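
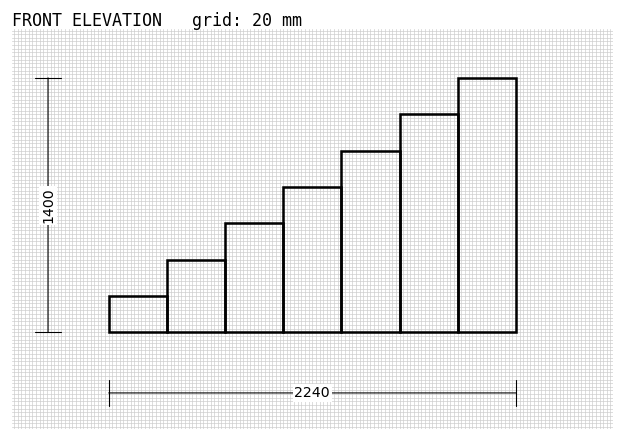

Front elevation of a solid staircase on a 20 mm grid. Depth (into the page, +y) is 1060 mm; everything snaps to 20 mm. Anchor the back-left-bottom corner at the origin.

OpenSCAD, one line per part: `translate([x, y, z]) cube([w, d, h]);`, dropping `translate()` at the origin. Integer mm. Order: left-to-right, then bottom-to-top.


cube([320, 1060, 200]);
translate([320, 0, 0]) cube([320, 1060, 400]);
translate([640, 0, 0]) cube([320, 1060, 600]);
translate([960, 0, 0]) cube([320, 1060, 800]);
translate([1280, 0, 0]) cube([320, 1060, 1000]);
translate([1600, 0, 0]) cube([320, 1060, 1200]);
translate([1920, 0, 0]) cube([320, 1060, 1400]);


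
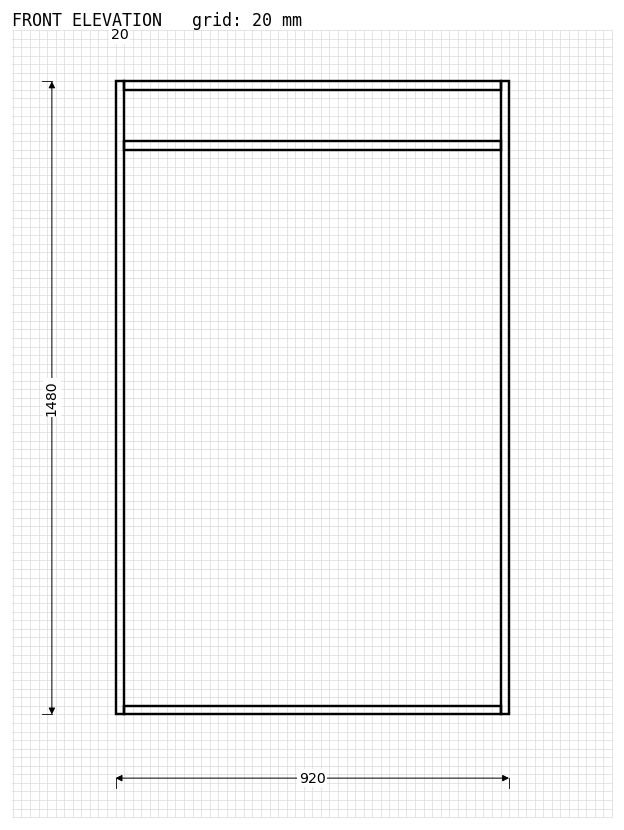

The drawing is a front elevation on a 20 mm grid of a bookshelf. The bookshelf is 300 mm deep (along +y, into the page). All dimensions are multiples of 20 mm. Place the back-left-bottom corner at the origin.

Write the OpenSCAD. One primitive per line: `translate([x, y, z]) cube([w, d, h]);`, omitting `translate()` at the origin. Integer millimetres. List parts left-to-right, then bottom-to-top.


cube([20, 300, 1480]);
translate([20, 0, 0]) cube([880, 300, 20]);
translate([20, 0, 1320]) cube([880, 300, 20]);
translate([20, 0, 1460]) cube([880, 300, 20]);
translate([900, 0, 0]) cube([20, 300, 1480]);


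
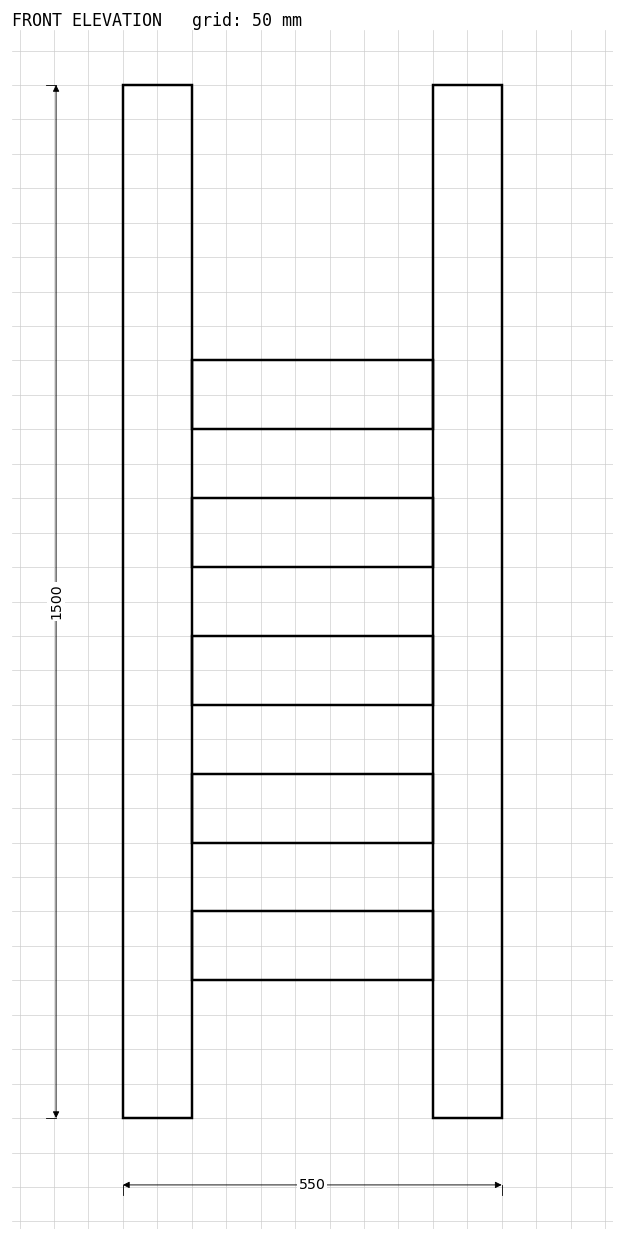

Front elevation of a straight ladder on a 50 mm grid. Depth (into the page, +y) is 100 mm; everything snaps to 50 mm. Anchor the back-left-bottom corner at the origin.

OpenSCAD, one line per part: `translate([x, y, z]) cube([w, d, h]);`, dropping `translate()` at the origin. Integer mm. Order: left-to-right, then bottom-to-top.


cube([100, 100, 1500]);
translate([100, 0, 200]) cube([350, 100, 100]);
translate([100, 0, 400]) cube([350, 100, 100]);
translate([100, 0, 600]) cube([350, 100, 100]);
translate([100, 0, 800]) cube([350, 100, 100]);
translate([100, 0, 1000]) cube([350, 100, 100]);
translate([450, 0, 0]) cube([100, 100, 1500]);


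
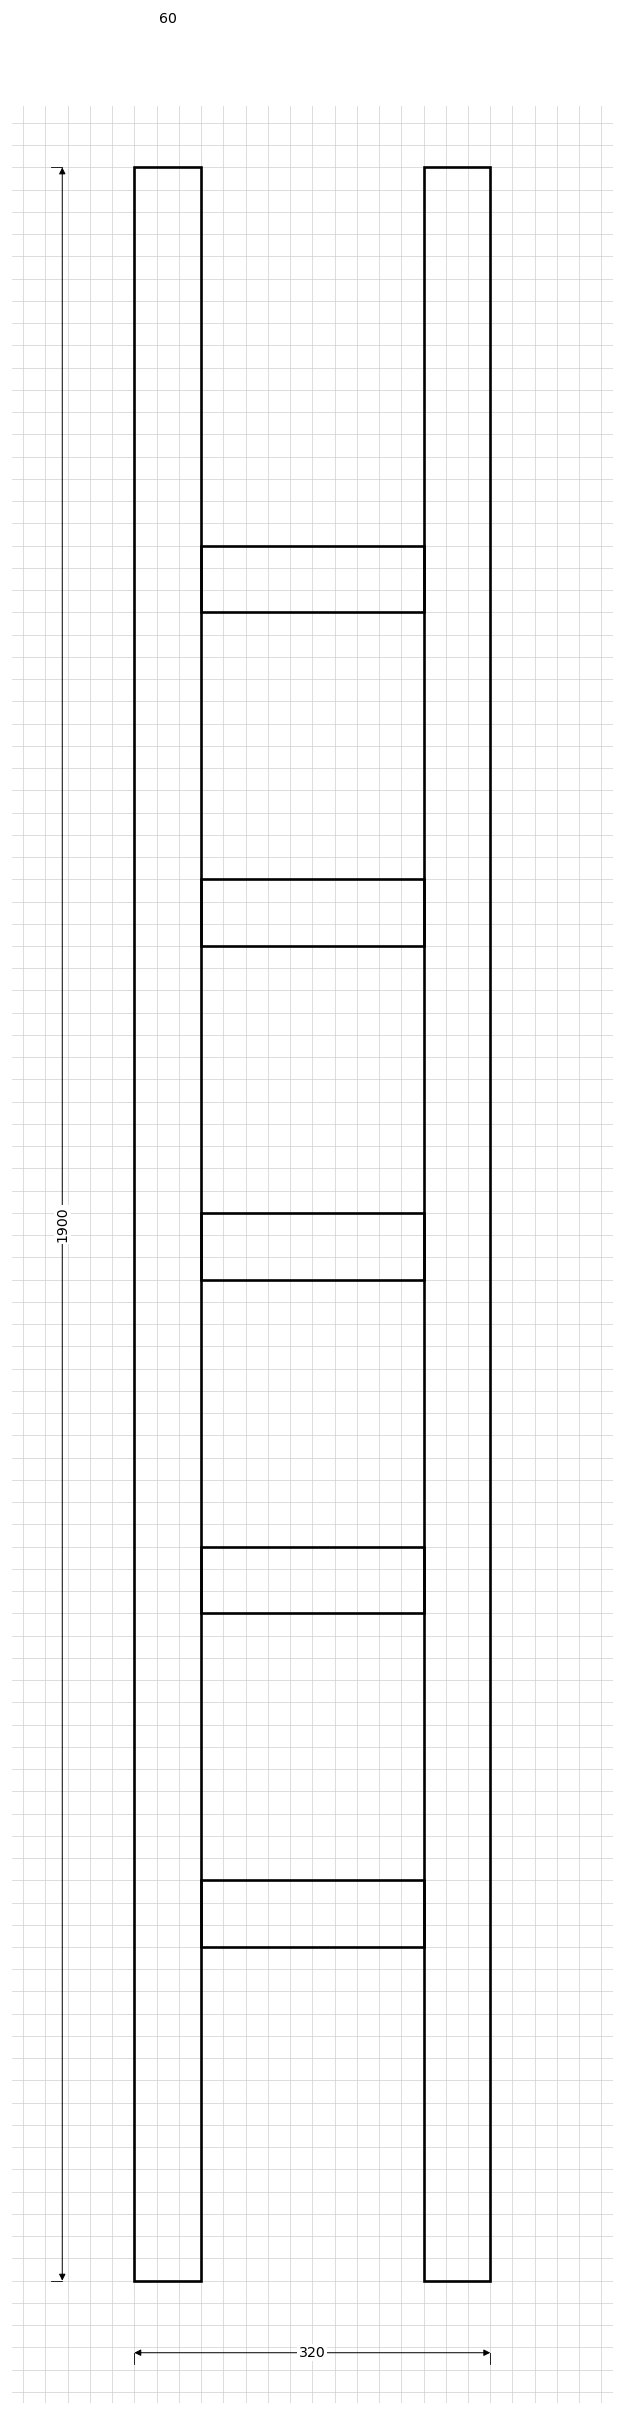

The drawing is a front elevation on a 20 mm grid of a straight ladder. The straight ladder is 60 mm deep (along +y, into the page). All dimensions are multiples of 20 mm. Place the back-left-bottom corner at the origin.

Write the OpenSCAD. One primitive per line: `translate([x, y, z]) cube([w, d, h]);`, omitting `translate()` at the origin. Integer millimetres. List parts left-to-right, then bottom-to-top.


cube([60, 60, 1900]);
translate([60, 0, 300]) cube([200, 60, 60]);
translate([60, 0, 600]) cube([200, 60, 60]);
translate([60, 0, 900]) cube([200, 60, 60]);
translate([60, 0, 1200]) cube([200, 60, 60]);
translate([60, 0, 1500]) cube([200, 60, 60]);
translate([260, 0, 0]) cube([60, 60, 1900]);


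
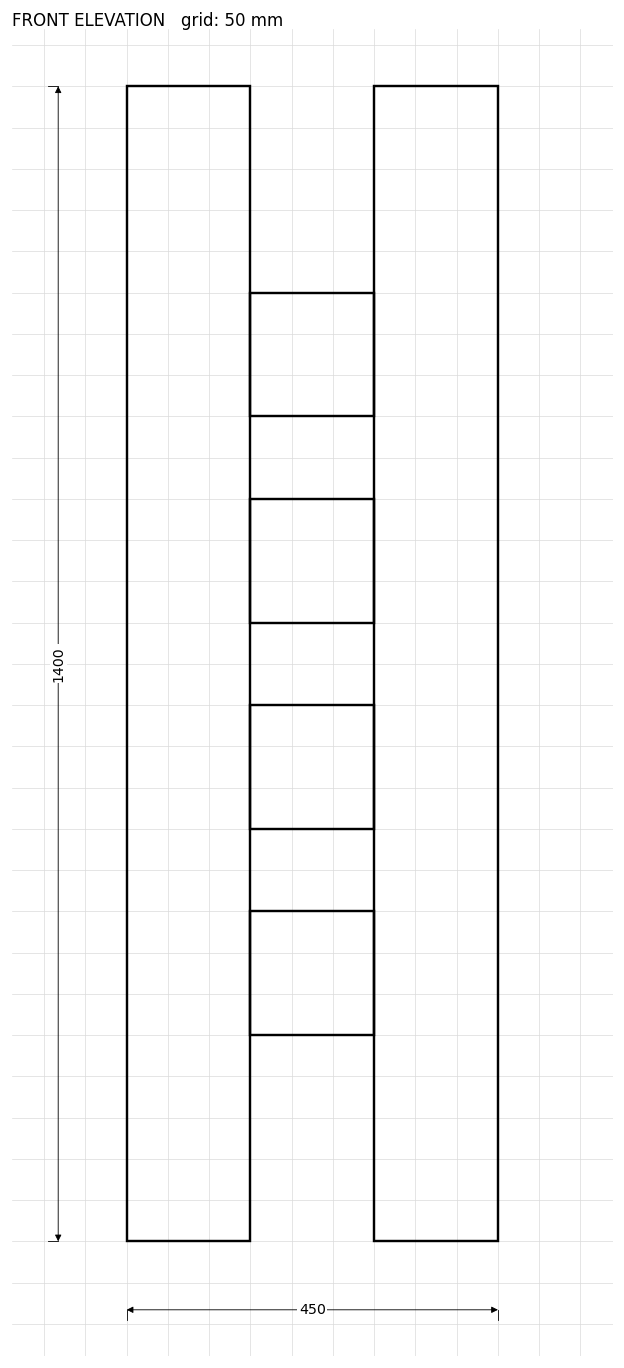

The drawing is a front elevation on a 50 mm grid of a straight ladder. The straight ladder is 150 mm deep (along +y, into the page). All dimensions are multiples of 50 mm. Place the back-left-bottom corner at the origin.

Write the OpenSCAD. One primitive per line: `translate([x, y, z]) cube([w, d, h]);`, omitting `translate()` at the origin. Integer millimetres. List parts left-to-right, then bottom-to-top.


cube([150, 150, 1400]);
translate([150, 0, 250]) cube([150, 150, 150]);
translate([150, 0, 500]) cube([150, 150, 150]);
translate([150, 0, 750]) cube([150, 150, 150]);
translate([150, 0, 1000]) cube([150, 150, 150]);
translate([300, 0, 0]) cube([150, 150, 1400]);


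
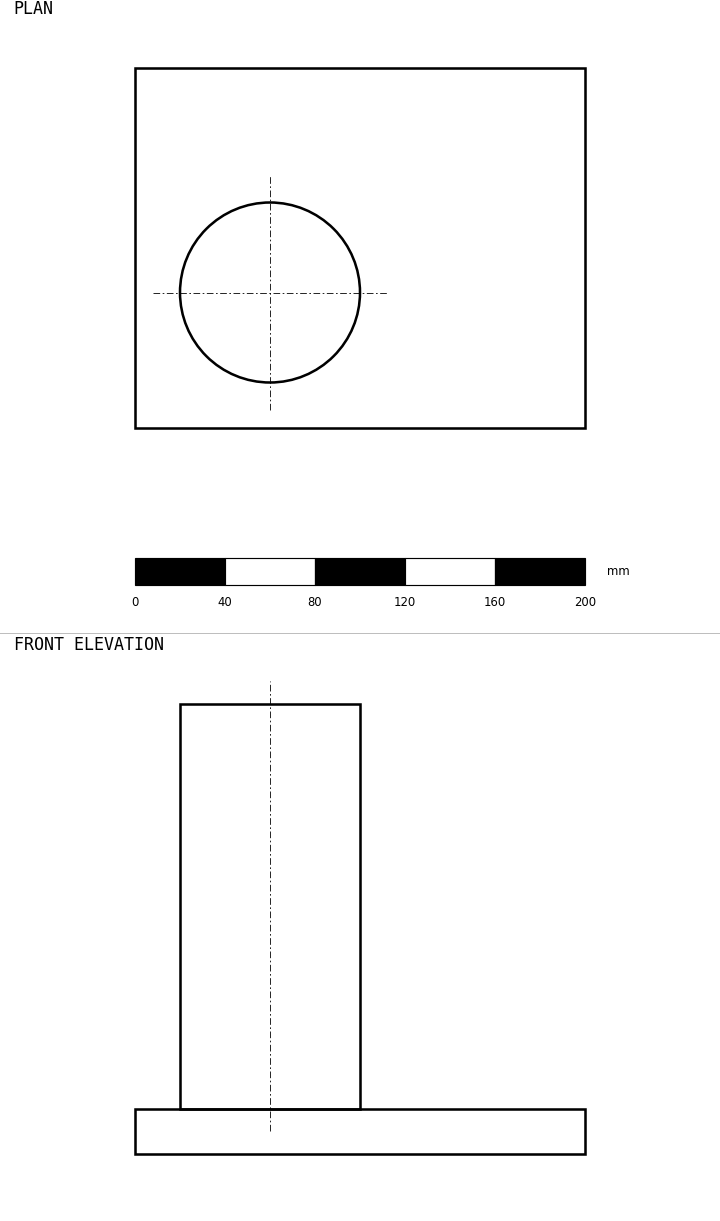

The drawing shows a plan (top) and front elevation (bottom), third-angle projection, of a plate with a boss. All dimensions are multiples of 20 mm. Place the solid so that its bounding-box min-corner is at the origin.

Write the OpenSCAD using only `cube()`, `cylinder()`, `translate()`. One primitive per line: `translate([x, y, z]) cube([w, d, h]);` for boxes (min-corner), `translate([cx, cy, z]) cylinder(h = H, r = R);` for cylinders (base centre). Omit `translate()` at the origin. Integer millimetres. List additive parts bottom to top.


cube([200, 160, 20]);
translate([60, 60, 20]) cylinder(h = 180, r = 40);


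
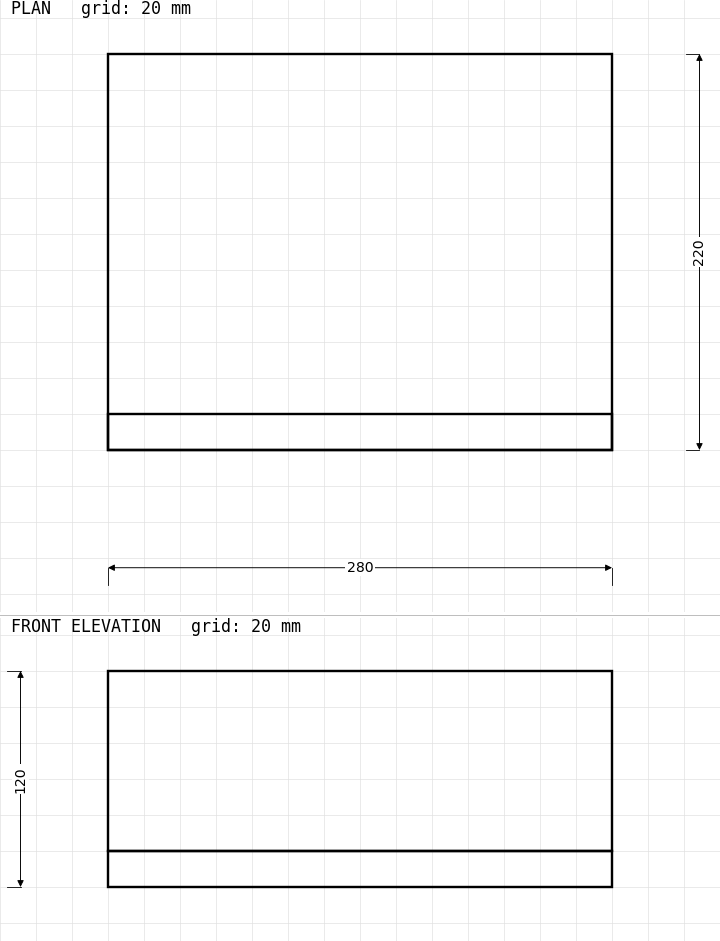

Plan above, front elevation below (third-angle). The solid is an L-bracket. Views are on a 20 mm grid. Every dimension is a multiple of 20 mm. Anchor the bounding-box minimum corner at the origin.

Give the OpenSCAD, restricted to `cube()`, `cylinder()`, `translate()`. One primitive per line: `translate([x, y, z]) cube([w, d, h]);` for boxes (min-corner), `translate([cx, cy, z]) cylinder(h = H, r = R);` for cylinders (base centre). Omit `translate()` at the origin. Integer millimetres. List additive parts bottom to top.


cube([280, 220, 20]);
translate([0, 0, 20]) cube([280, 20, 100]);


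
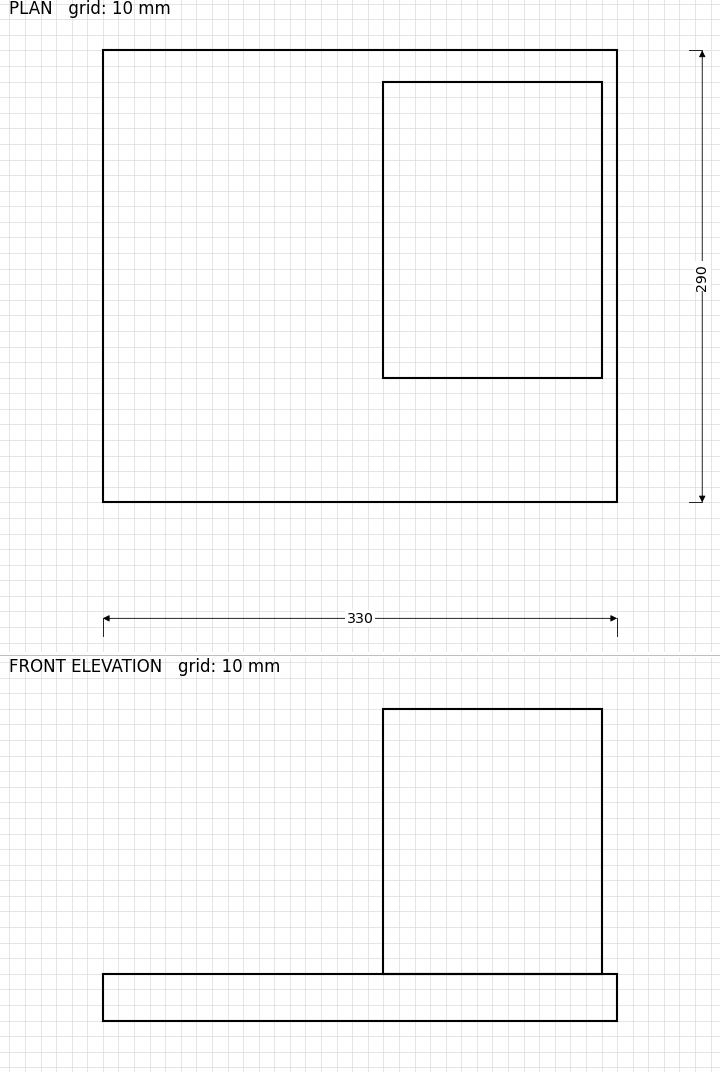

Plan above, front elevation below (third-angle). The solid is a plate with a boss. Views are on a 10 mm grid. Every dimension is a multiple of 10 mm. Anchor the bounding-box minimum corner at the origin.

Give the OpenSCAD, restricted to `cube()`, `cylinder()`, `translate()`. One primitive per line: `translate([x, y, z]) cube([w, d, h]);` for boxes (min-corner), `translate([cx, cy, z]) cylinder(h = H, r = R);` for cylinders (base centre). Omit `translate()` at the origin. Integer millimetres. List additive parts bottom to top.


cube([330, 290, 30]);
translate([180, 80, 30]) cube([140, 190, 170]);


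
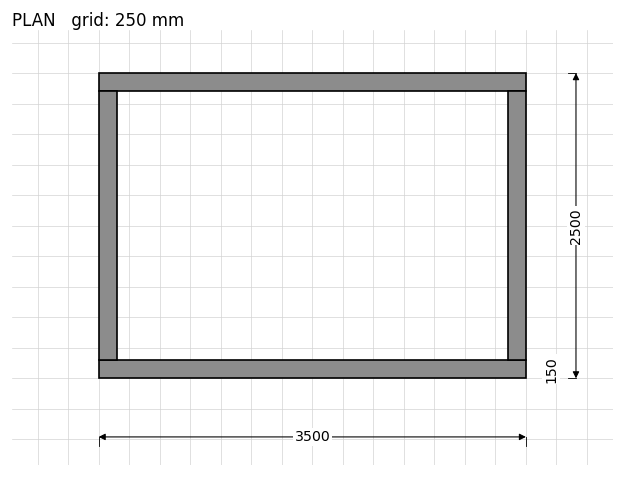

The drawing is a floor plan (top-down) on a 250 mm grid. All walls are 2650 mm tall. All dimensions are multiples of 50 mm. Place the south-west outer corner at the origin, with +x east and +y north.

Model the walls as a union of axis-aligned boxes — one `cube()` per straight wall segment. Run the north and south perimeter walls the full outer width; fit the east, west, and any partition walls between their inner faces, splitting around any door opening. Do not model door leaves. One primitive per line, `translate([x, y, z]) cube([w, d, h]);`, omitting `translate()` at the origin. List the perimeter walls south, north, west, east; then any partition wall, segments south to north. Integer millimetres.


cube([3500, 150, 2650]);
translate([0, 2350, 0]) cube([3500, 150, 2650]);
translate([0, 150, 0]) cube([150, 2200, 2650]);
translate([3350, 150, 0]) cube([150, 2200, 2650]);


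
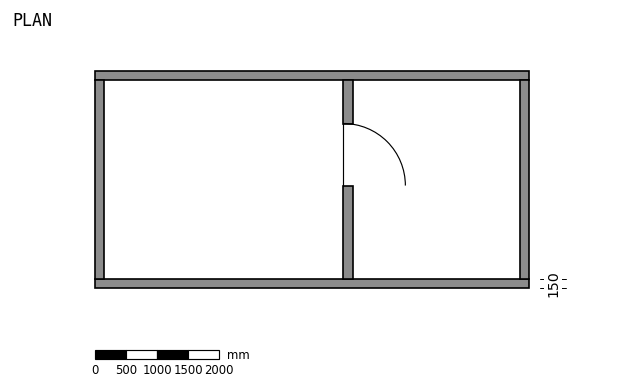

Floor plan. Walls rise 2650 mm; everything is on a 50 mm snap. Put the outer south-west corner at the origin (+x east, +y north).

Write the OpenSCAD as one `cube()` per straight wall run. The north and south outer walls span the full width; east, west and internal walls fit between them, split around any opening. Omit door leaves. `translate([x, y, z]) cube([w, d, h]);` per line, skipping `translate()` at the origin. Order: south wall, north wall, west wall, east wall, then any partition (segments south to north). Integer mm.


cube([7000, 150, 2650]);
translate([0, 3350, 0]) cube([7000, 150, 2650]);
translate([0, 150, 0]) cube([150, 3200, 2650]);
translate([6850, 150, 0]) cube([150, 3200, 2650]);
translate([4000, 150, 0]) cube([150, 1500, 2650]);
translate([4000, 2650, 0]) cube([150, 700, 2650]);


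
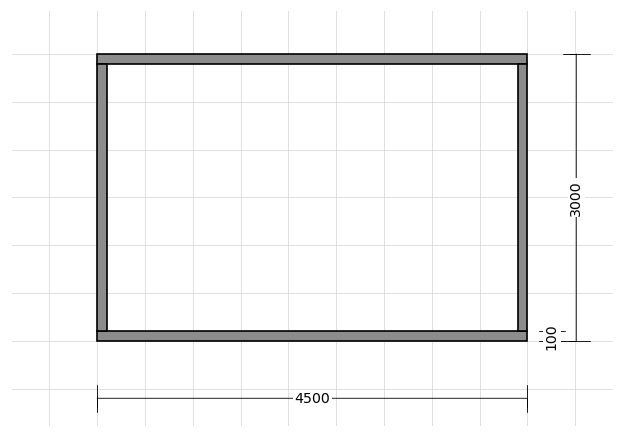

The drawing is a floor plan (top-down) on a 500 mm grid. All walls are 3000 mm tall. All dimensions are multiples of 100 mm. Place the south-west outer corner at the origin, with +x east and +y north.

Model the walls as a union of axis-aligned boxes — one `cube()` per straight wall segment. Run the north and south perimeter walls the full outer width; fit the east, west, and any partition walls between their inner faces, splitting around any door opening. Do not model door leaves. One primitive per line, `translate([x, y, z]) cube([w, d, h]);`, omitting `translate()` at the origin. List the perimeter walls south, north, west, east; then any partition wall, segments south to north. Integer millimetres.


cube([4500, 100, 3000]);
translate([0, 2900, 0]) cube([4500, 100, 3000]);
translate([0, 100, 0]) cube([100, 2800, 3000]);
translate([4400, 100, 0]) cube([100, 2800, 3000]);


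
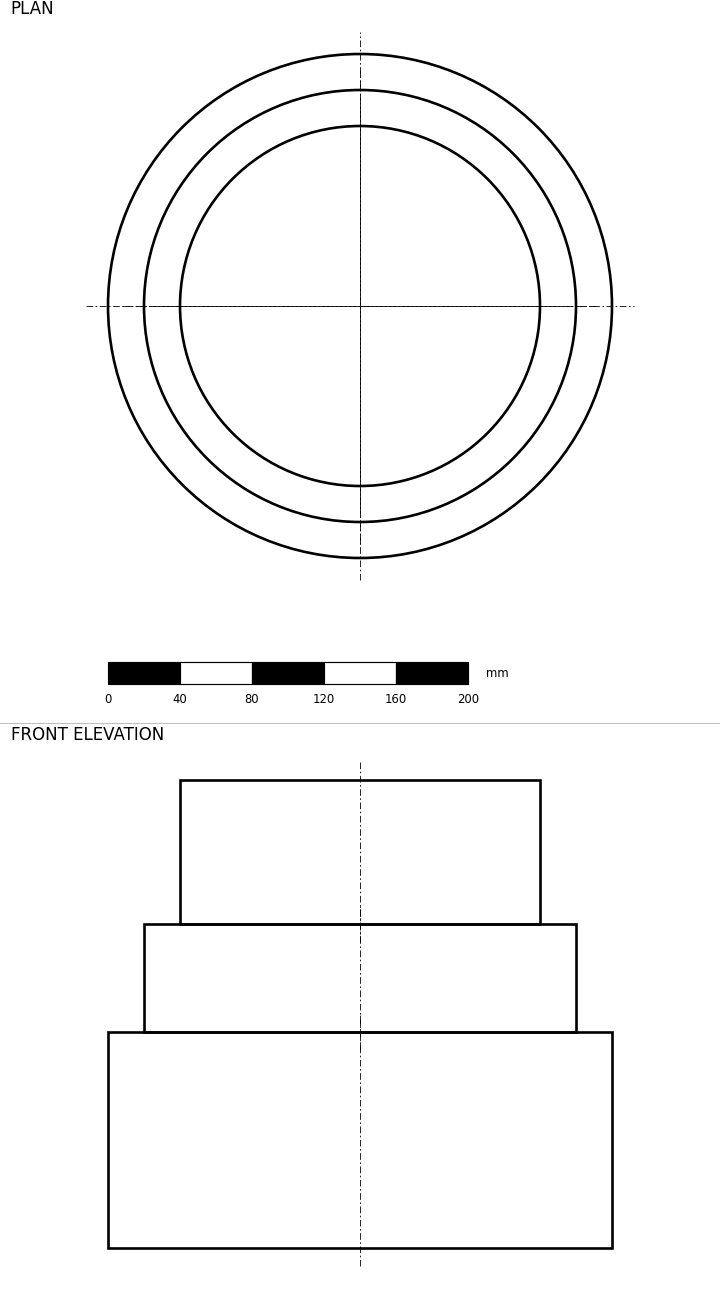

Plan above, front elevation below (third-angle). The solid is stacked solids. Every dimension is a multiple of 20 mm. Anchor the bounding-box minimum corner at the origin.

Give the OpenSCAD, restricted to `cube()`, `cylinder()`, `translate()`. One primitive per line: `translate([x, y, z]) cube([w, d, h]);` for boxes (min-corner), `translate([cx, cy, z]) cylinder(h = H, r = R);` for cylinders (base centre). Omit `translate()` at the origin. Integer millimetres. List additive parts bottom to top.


translate([140, 140, 0]) cylinder(h = 120, r = 140);
translate([140, 140, 120]) cylinder(h = 60, r = 120);
translate([140, 140, 180]) cylinder(h = 80, r = 100);


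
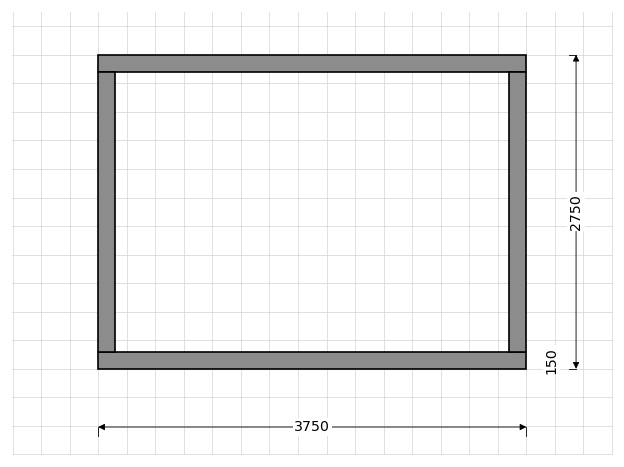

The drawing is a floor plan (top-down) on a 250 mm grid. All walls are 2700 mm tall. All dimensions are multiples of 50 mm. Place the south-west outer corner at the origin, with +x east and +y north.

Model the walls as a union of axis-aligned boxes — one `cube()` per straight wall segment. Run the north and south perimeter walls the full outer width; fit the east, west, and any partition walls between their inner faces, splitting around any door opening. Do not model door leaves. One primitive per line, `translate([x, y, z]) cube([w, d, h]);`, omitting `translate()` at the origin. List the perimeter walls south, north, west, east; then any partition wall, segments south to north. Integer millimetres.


cube([3750, 150, 2700]);
translate([0, 2600, 0]) cube([3750, 150, 2700]);
translate([0, 150, 0]) cube([150, 2450, 2700]);
translate([3600, 150, 0]) cube([150, 2450, 2700]);


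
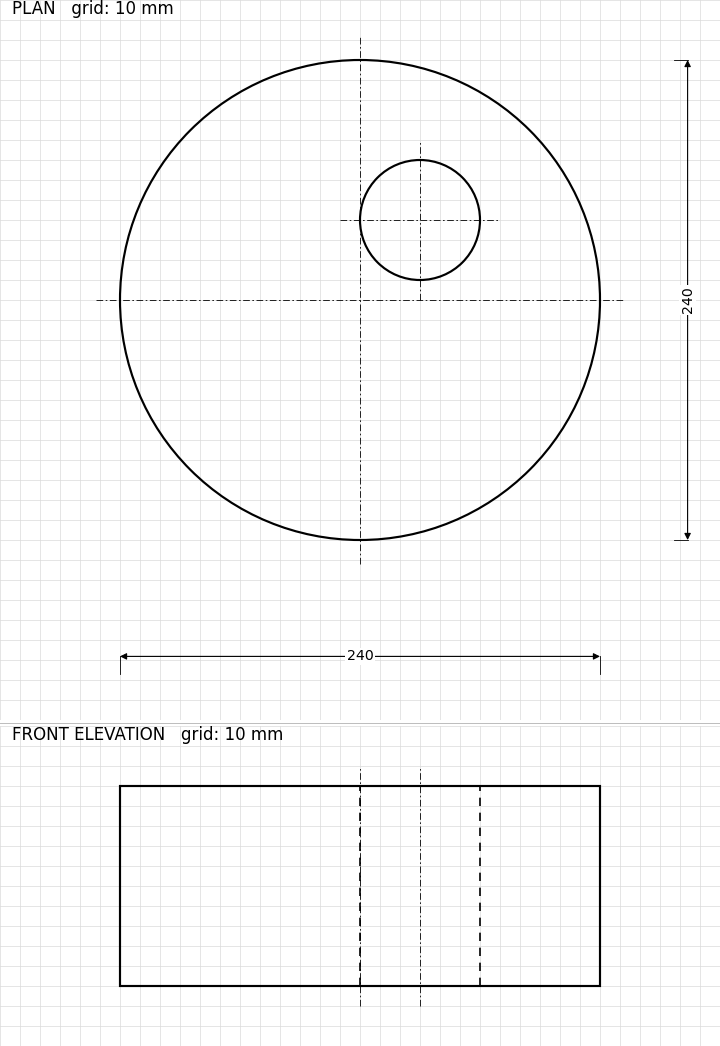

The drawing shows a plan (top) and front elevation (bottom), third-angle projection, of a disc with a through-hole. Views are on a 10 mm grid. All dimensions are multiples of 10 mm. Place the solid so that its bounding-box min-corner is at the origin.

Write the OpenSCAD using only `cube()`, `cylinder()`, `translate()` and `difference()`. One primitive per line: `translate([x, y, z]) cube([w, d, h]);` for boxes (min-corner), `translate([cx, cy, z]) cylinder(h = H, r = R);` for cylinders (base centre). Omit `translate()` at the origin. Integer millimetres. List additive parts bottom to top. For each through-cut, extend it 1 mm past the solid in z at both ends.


difference() {
  translate([120, 120, 0]) cylinder(h = 100, r = 120);
  translate([150, 160, -1]) cylinder(h = 102, r = 30);
}


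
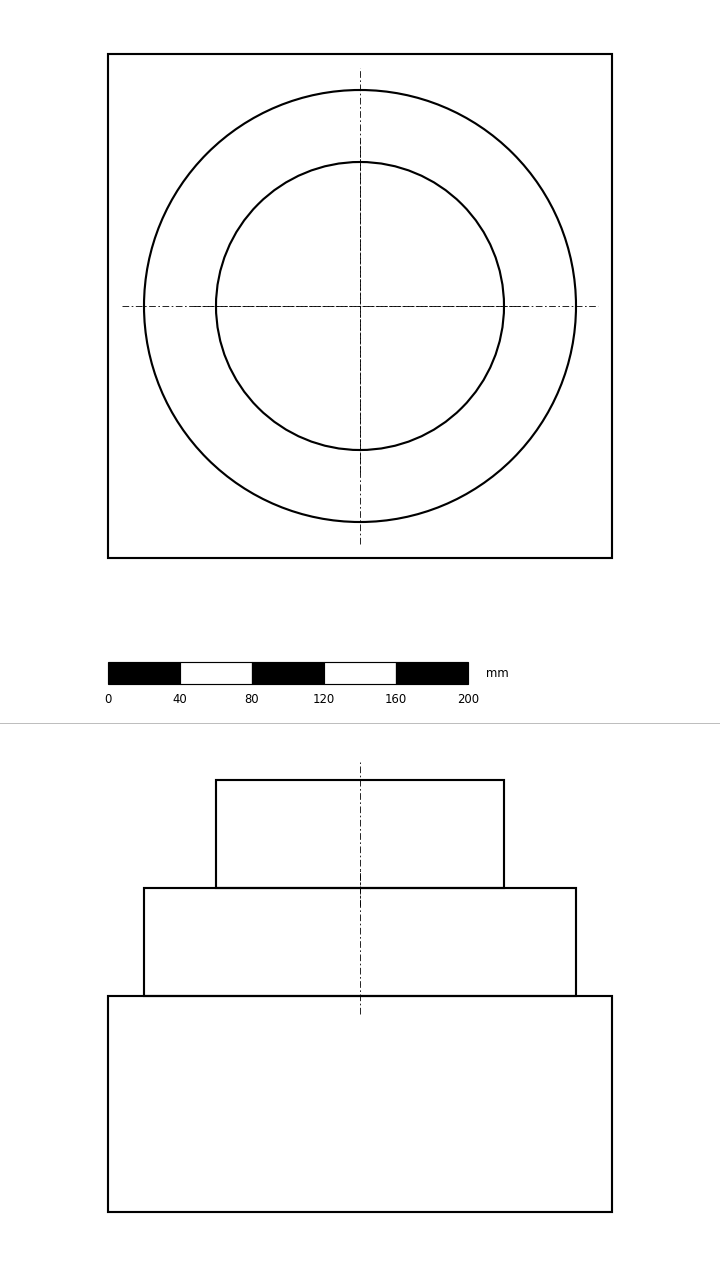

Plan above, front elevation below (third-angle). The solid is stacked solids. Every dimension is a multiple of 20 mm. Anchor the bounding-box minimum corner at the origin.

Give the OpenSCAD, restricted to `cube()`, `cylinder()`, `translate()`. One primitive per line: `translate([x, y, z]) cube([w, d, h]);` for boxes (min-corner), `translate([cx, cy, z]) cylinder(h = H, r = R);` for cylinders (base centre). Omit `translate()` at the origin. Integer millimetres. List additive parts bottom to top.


cube([280, 280, 120]);
translate([140, 140, 120]) cylinder(h = 60, r = 120);
translate([140, 140, 180]) cylinder(h = 60, r = 80);


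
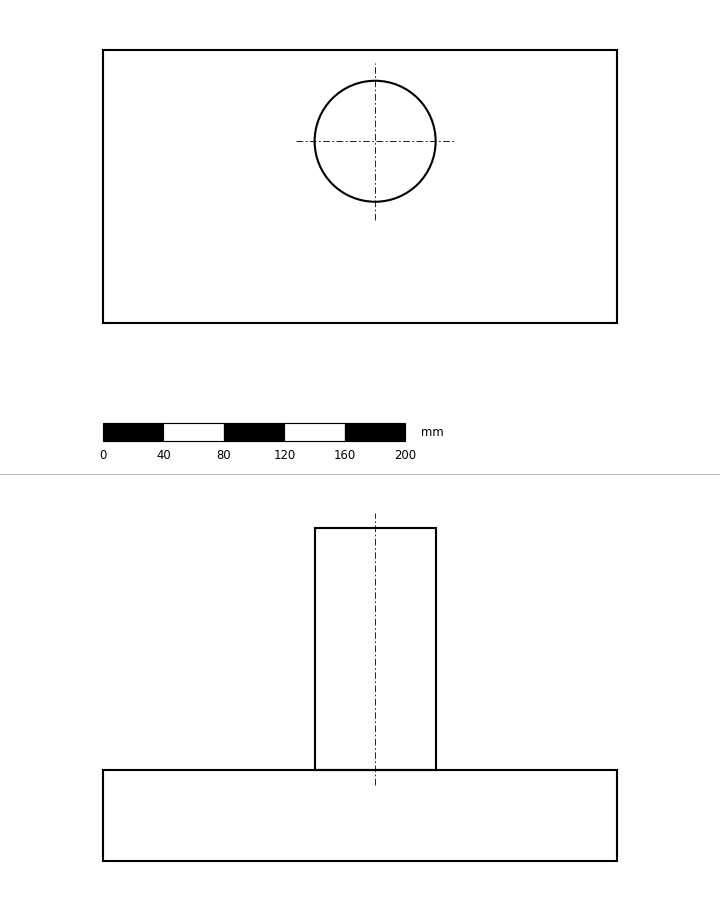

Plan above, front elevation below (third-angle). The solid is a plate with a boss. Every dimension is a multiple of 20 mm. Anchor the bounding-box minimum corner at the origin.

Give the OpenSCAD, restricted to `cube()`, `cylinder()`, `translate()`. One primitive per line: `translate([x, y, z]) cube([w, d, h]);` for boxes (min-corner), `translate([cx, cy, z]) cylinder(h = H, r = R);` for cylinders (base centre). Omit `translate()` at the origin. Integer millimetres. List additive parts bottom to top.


cube([340, 180, 60]);
translate([180, 120, 60]) cylinder(h = 160, r = 40);


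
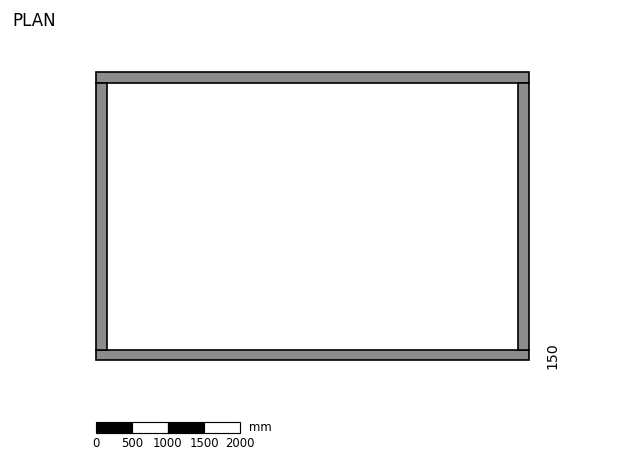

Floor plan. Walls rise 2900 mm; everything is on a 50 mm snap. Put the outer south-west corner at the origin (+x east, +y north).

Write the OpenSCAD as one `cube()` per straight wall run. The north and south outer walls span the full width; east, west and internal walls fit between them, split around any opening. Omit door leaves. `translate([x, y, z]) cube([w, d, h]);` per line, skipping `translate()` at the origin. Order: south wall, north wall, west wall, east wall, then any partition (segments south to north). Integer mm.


cube([6000, 150, 2900]);
translate([0, 3850, 0]) cube([6000, 150, 2900]);
translate([0, 150, 0]) cube([150, 3700, 2900]);
translate([5850, 150, 0]) cube([150, 3700, 2900]);


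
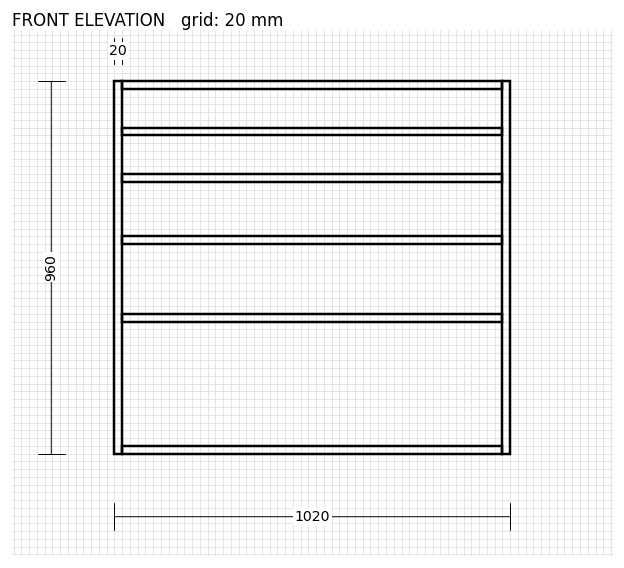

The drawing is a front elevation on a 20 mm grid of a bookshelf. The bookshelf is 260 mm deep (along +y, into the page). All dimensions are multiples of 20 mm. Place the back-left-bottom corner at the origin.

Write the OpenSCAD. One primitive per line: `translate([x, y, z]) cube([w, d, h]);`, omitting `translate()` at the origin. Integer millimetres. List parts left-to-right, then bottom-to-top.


cube([20, 260, 960]);
translate([20, 0, 0]) cube([980, 260, 20]);
translate([20, 0, 340]) cube([980, 260, 20]);
translate([20, 0, 540]) cube([980, 260, 20]);
translate([20, 0, 700]) cube([980, 260, 20]);
translate([20, 0, 820]) cube([980, 260, 20]);
translate([20, 0, 940]) cube([980, 260, 20]);
translate([1000, 0, 0]) cube([20, 260, 960]);


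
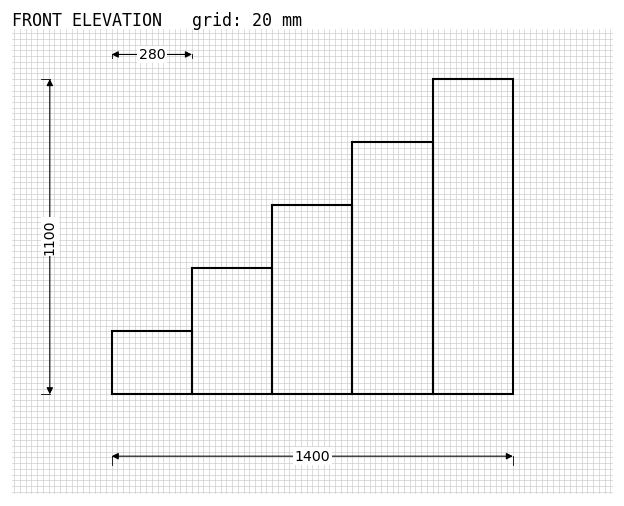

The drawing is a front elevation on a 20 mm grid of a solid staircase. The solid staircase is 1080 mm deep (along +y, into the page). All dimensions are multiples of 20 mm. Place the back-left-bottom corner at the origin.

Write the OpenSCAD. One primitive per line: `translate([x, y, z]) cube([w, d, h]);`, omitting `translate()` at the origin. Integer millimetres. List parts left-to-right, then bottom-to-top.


cube([280, 1080, 220]);
translate([280, 0, 0]) cube([280, 1080, 440]);
translate([560, 0, 0]) cube([280, 1080, 660]);
translate([840, 0, 0]) cube([280, 1080, 880]);
translate([1120, 0, 0]) cube([280, 1080, 1100]);


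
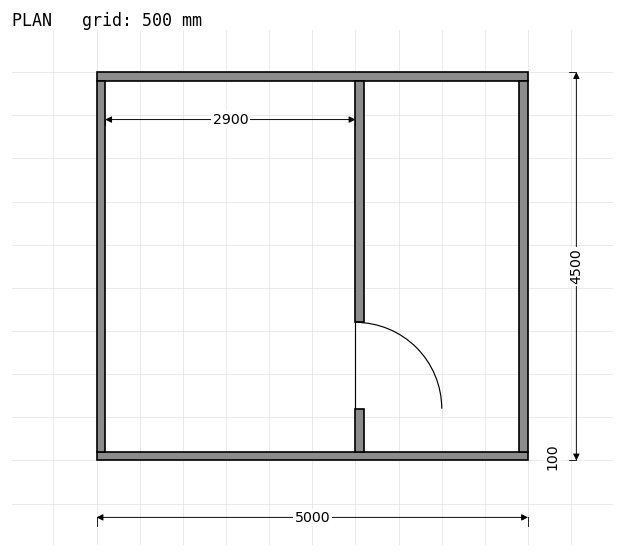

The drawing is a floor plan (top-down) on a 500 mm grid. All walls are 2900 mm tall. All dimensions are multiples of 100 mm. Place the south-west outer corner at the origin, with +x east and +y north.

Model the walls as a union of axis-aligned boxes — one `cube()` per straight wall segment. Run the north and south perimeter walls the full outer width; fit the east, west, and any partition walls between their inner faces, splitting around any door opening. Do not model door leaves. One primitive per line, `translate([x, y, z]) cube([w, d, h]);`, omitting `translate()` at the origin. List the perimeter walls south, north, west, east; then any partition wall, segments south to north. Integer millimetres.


cube([5000, 100, 2900]);
translate([0, 4400, 0]) cube([5000, 100, 2900]);
translate([0, 100, 0]) cube([100, 4300, 2900]);
translate([4900, 100, 0]) cube([100, 4300, 2900]);
translate([3000, 100, 0]) cube([100, 500, 2900]);
translate([3000, 1600, 0]) cube([100, 2800, 2900]);


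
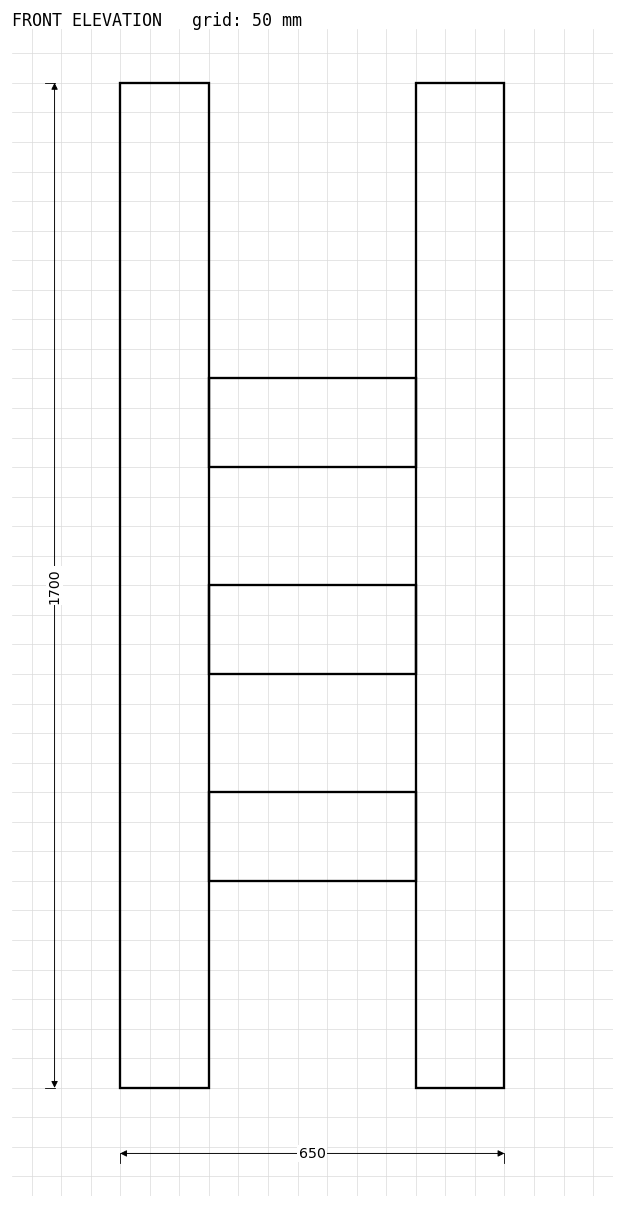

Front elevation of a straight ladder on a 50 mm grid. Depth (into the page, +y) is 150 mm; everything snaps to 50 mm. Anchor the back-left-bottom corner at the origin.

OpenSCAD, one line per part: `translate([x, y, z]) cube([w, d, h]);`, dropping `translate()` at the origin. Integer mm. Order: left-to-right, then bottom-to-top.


cube([150, 150, 1700]);
translate([150, 0, 350]) cube([350, 150, 150]);
translate([150, 0, 700]) cube([350, 150, 150]);
translate([150, 0, 1050]) cube([350, 150, 150]);
translate([500, 0, 0]) cube([150, 150, 1700]);


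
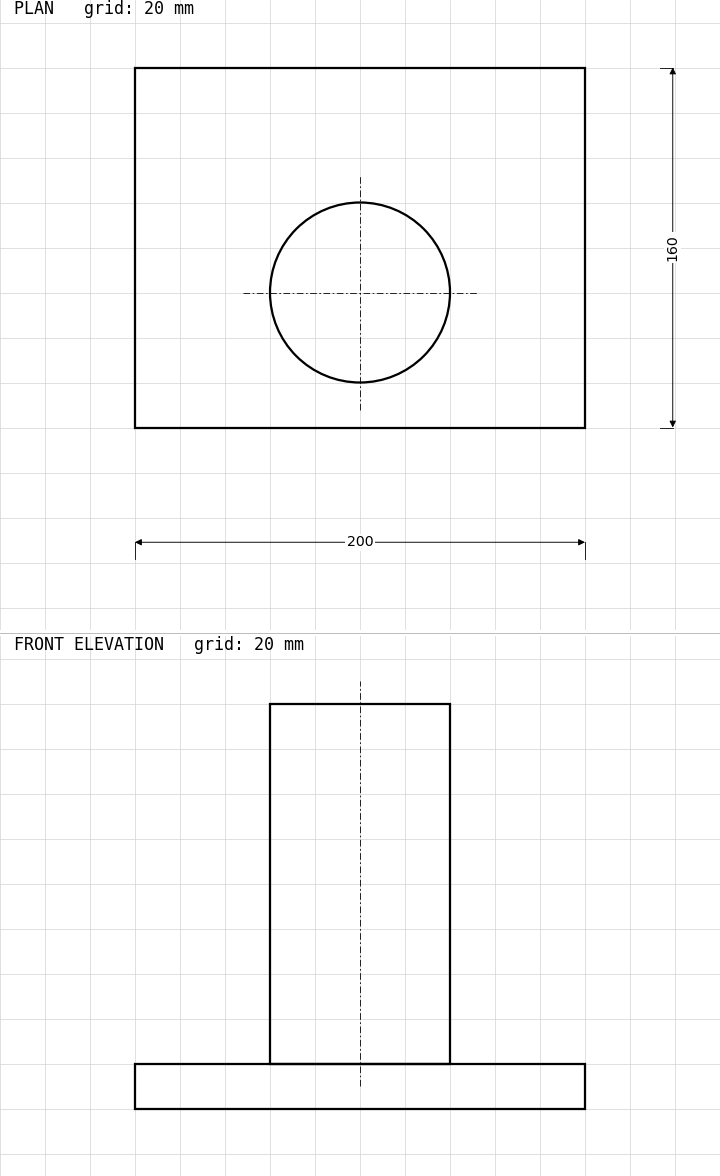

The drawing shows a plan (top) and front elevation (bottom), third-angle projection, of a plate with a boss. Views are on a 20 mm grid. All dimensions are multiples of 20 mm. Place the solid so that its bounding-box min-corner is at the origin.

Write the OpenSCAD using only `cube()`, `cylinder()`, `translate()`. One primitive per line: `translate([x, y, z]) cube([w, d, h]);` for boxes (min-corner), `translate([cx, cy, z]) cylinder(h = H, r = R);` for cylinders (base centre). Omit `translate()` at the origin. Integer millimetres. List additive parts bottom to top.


cube([200, 160, 20]);
translate([100, 60, 20]) cylinder(h = 160, r = 40);


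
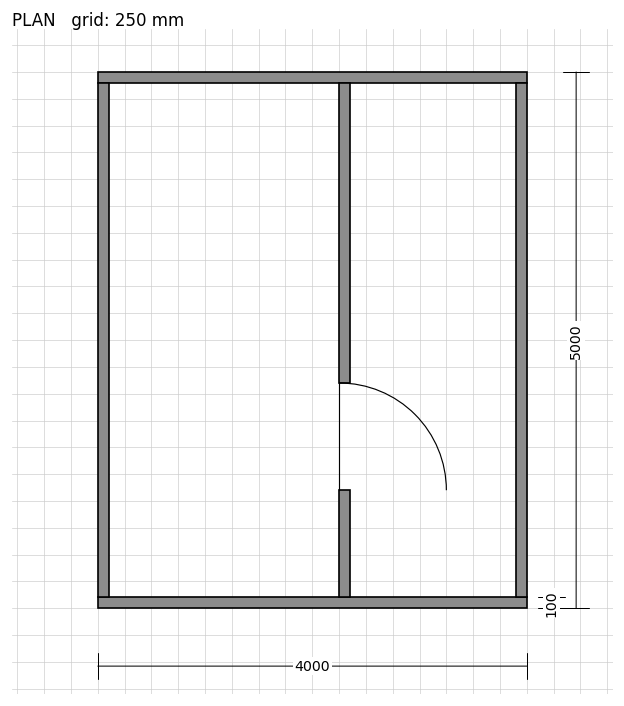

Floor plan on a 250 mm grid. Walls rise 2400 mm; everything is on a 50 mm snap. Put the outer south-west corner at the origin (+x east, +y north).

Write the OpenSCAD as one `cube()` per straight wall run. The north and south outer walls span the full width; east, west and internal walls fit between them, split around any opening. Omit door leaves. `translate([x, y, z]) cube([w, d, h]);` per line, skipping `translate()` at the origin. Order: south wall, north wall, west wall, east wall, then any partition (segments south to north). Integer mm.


cube([4000, 100, 2400]);
translate([0, 4900, 0]) cube([4000, 100, 2400]);
translate([0, 100, 0]) cube([100, 4800, 2400]);
translate([3900, 100, 0]) cube([100, 4800, 2400]);
translate([2250, 100, 0]) cube([100, 1000, 2400]);
translate([2250, 2100, 0]) cube([100, 2800, 2400]);


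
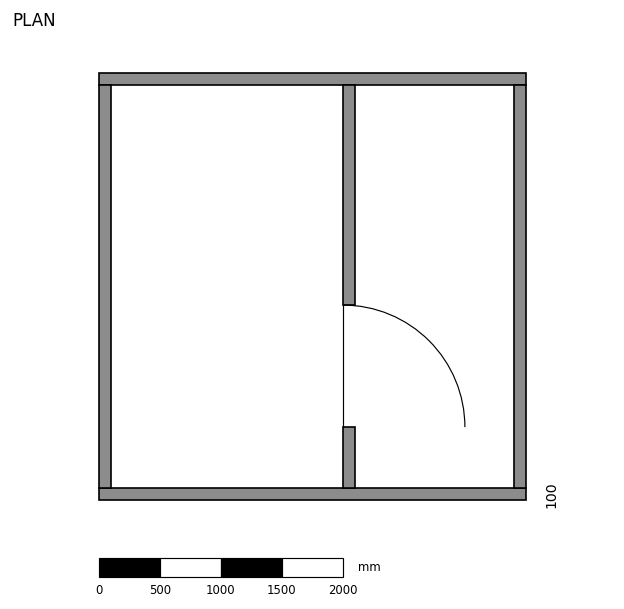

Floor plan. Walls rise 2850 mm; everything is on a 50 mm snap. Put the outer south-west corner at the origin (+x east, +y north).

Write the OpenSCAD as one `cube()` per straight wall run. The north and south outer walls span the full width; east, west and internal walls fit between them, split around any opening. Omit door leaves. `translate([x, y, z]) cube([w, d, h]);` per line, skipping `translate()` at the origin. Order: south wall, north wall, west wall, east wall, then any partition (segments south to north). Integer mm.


cube([3500, 100, 2850]);
translate([0, 3400, 0]) cube([3500, 100, 2850]);
translate([0, 100, 0]) cube([100, 3300, 2850]);
translate([3400, 100, 0]) cube([100, 3300, 2850]);
translate([2000, 100, 0]) cube([100, 500, 2850]);
translate([2000, 1600, 0]) cube([100, 1800, 2850]);


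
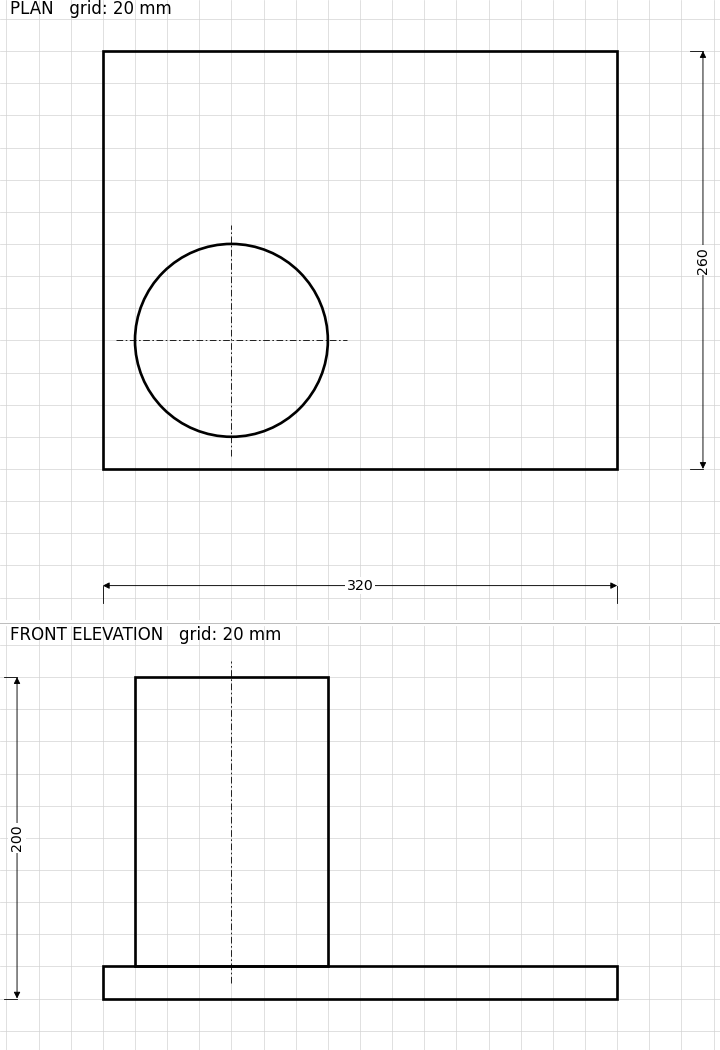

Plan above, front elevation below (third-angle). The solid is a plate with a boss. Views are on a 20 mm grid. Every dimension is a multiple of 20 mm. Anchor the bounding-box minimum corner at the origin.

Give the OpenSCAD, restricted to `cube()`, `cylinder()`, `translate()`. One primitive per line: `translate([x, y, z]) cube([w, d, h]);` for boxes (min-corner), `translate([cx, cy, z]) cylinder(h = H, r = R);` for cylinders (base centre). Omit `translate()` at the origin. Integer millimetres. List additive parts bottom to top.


cube([320, 260, 20]);
translate([80, 80, 20]) cylinder(h = 180, r = 60);


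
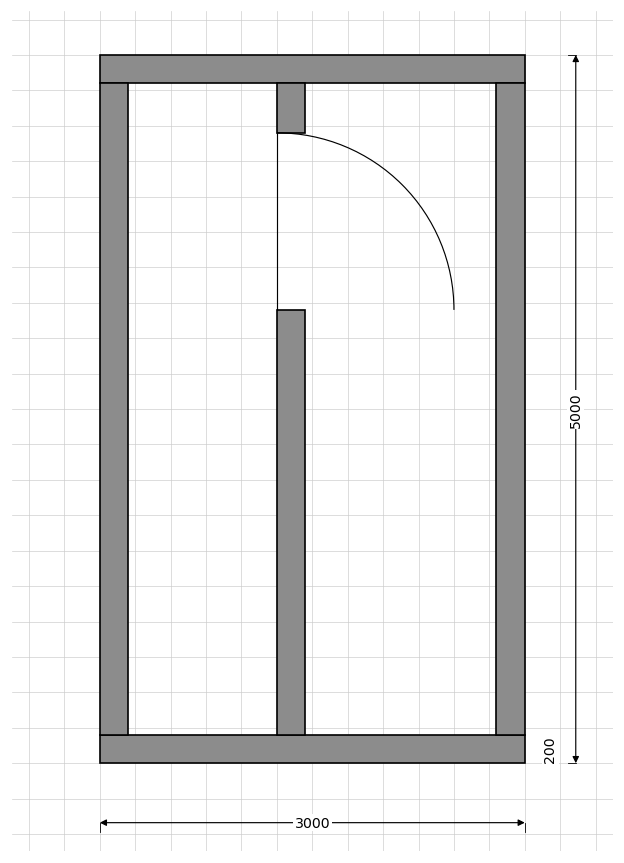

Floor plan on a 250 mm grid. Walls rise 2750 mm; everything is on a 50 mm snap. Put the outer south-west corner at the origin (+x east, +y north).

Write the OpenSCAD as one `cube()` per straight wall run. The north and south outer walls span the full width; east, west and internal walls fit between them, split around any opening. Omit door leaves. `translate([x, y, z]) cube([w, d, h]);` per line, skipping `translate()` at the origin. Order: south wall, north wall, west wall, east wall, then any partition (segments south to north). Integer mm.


cube([3000, 200, 2750]);
translate([0, 4800, 0]) cube([3000, 200, 2750]);
translate([0, 200, 0]) cube([200, 4600, 2750]);
translate([2800, 200, 0]) cube([200, 4600, 2750]);
translate([1250, 200, 0]) cube([200, 3000, 2750]);
translate([1250, 4450, 0]) cube([200, 350, 2750]);


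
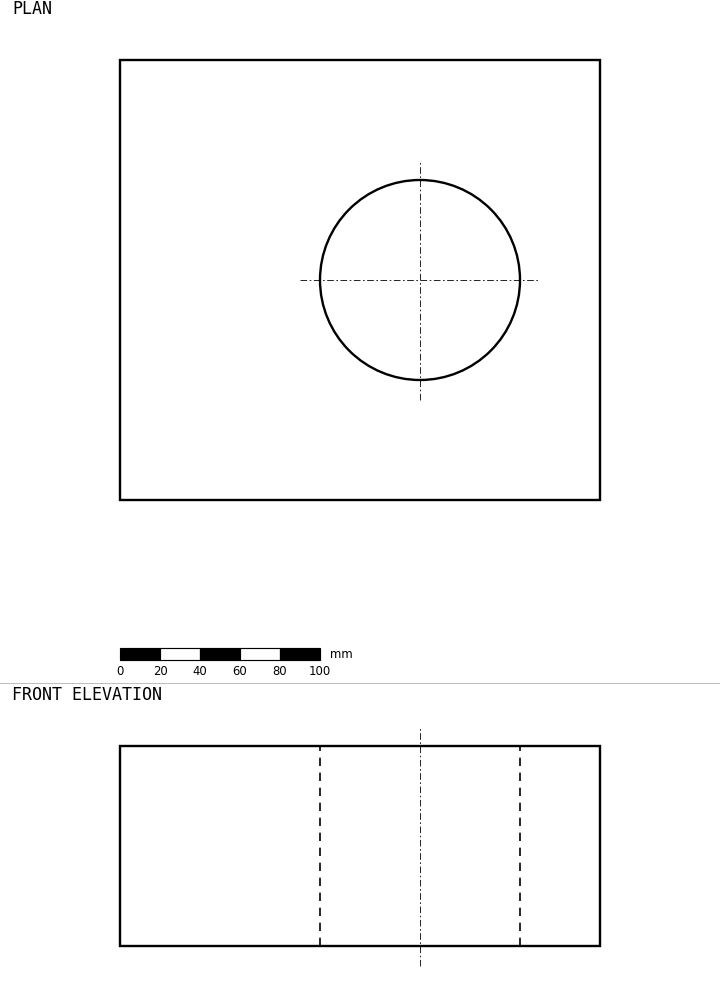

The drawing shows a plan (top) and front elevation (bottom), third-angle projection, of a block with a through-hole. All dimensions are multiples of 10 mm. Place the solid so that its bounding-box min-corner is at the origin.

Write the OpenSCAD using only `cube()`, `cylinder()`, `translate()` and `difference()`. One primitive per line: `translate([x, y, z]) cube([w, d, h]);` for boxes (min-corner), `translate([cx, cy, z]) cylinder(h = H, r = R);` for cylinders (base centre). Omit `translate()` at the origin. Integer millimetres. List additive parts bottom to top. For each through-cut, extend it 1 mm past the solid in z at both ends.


difference() {
  cube([240, 220, 100]);
  translate([150, 110, -1]) cylinder(h = 102, r = 50);
}


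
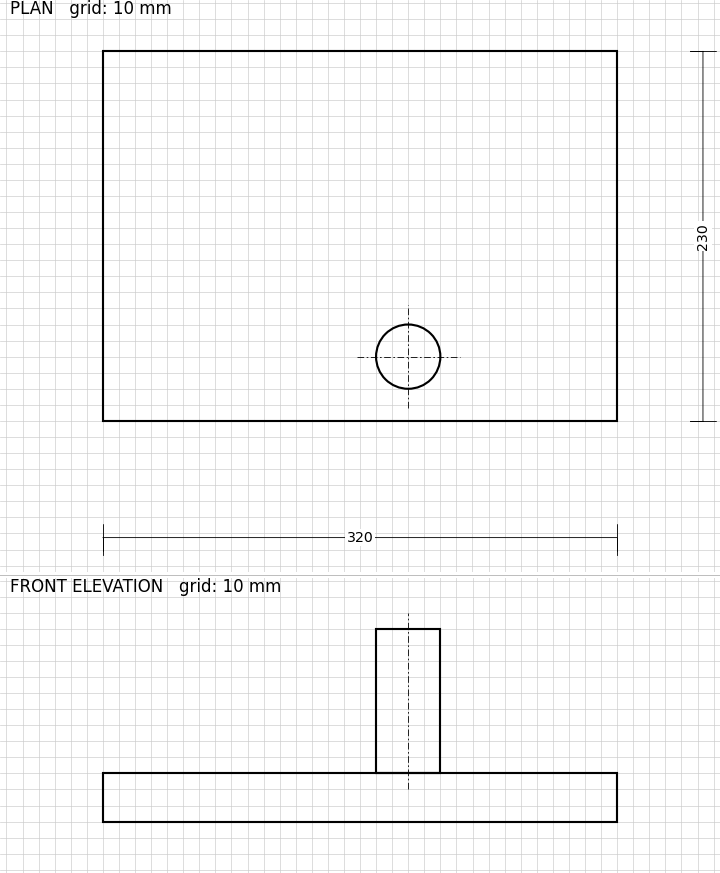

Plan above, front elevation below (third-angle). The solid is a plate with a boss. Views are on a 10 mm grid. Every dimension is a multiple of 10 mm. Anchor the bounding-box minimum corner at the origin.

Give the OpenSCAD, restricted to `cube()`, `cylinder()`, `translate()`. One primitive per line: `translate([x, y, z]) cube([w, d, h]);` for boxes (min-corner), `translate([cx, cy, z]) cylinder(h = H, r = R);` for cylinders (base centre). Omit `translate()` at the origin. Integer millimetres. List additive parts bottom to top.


cube([320, 230, 30]);
translate([190, 40, 30]) cylinder(h = 90, r = 20);


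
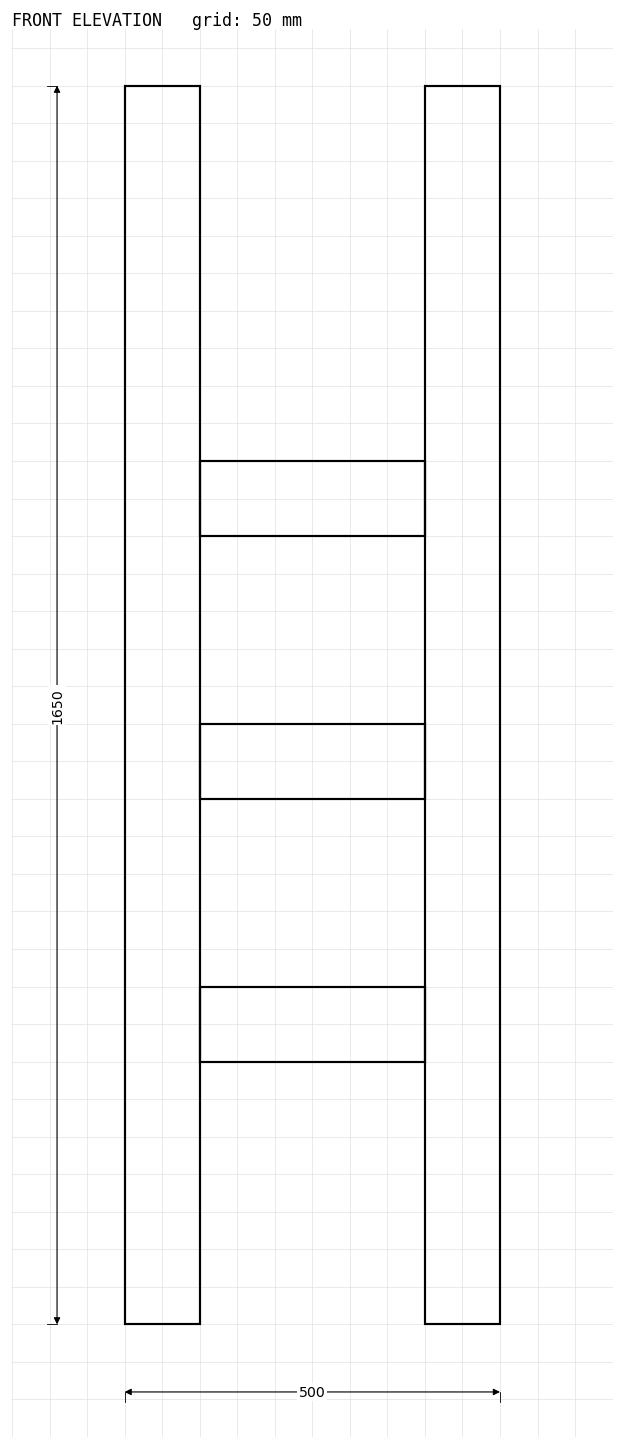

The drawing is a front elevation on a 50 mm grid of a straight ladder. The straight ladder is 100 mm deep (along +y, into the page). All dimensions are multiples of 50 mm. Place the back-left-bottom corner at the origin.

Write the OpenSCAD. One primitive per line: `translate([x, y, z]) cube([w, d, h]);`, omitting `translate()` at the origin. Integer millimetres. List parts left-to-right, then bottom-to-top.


cube([100, 100, 1650]);
translate([100, 0, 350]) cube([300, 100, 100]);
translate([100, 0, 700]) cube([300, 100, 100]);
translate([100, 0, 1050]) cube([300, 100, 100]);
translate([400, 0, 0]) cube([100, 100, 1650]);


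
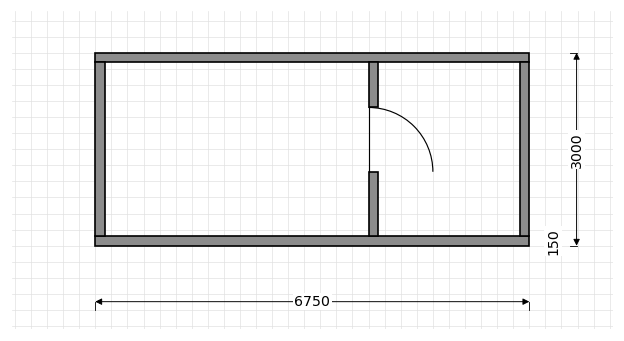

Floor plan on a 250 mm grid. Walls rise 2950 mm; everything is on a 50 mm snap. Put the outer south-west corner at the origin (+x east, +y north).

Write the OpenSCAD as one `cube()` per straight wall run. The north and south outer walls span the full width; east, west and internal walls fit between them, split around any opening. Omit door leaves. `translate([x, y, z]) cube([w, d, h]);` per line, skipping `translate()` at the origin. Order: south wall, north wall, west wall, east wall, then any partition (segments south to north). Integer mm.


cube([6750, 150, 2950]);
translate([0, 2850, 0]) cube([6750, 150, 2950]);
translate([0, 150, 0]) cube([150, 2700, 2950]);
translate([6600, 150, 0]) cube([150, 2700, 2950]);
translate([4250, 150, 0]) cube([150, 1000, 2950]);
translate([4250, 2150, 0]) cube([150, 700, 2950]);


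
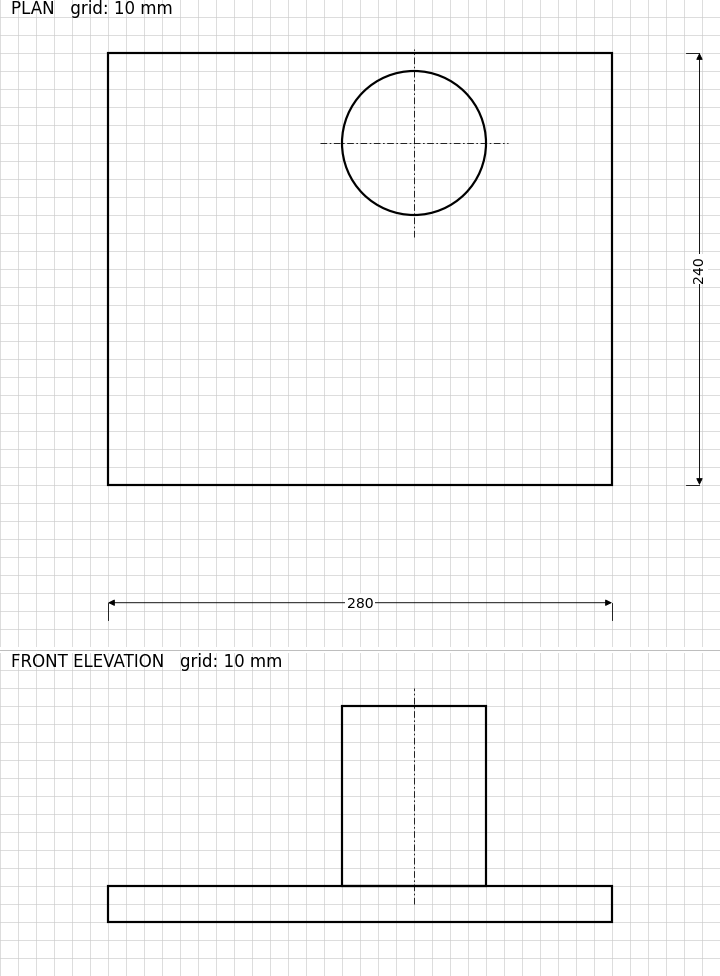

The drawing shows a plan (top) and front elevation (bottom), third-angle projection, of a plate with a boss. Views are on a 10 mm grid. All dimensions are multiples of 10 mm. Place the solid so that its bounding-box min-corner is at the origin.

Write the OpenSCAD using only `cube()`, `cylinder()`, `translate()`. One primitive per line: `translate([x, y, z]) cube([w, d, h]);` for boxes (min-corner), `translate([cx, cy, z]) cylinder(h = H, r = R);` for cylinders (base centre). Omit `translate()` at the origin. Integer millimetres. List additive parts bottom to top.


cube([280, 240, 20]);
translate([170, 190, 20]) cylinder(h = 100, r = 40);


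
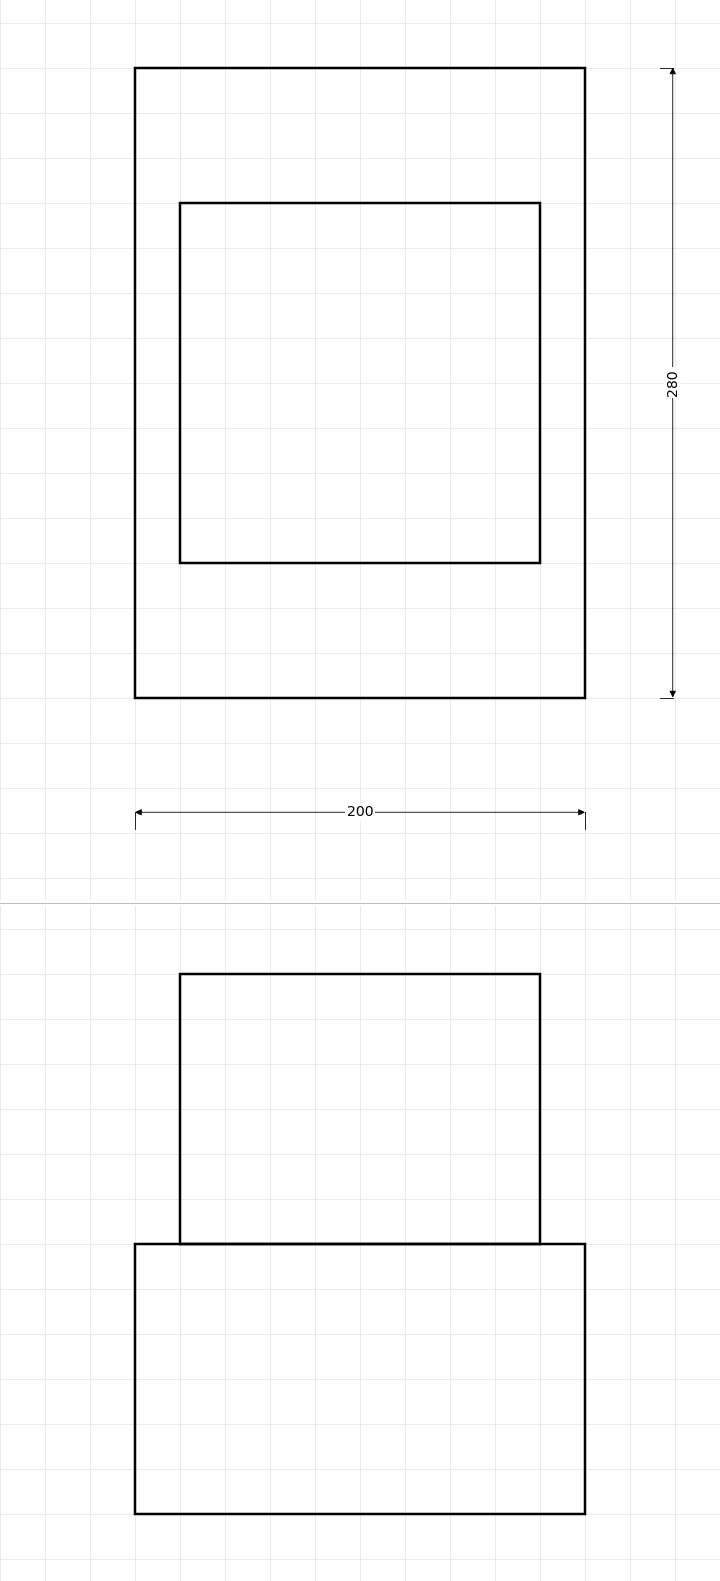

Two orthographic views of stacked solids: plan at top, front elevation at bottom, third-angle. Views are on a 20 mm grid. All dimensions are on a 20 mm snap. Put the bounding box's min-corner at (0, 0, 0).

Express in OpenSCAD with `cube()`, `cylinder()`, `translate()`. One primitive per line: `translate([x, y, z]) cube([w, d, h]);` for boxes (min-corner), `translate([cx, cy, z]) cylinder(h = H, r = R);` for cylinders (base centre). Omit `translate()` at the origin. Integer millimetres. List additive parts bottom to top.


cube([200, 280, 120]);
translate([20, 60, 120]) cube([160, 160, 120]);


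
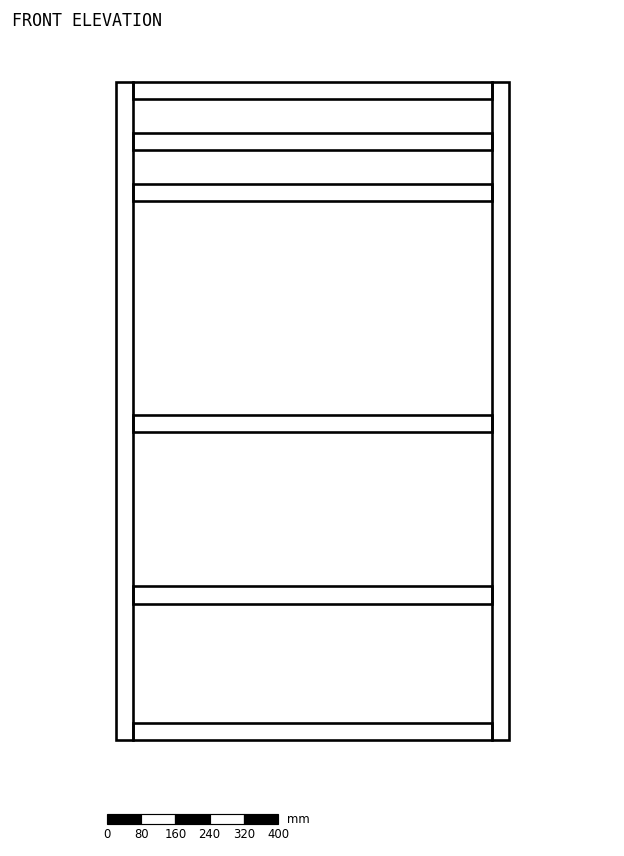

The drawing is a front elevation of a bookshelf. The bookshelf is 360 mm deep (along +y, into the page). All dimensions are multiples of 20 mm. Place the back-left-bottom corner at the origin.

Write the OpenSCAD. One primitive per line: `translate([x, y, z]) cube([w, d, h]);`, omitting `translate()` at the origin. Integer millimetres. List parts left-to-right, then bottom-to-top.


cube([40, 360, 1540]);
translate([40, 0, 0]) cube([840, 360, 40]);
translate([40, 0, 320]) cube([840, 360, 40]);
translate([40, 0, 720]) cube([840, 360, 40]);
translate([40, 0, 1260]) cube([840, 360, 40]);
translate([40, 0, 1380]) cube([840, 360, 40]);
translate([40, 0, 1500]) cube([840, 360, 40]);
translate([880, 0, 0]) cube([40, 360, 1540]);


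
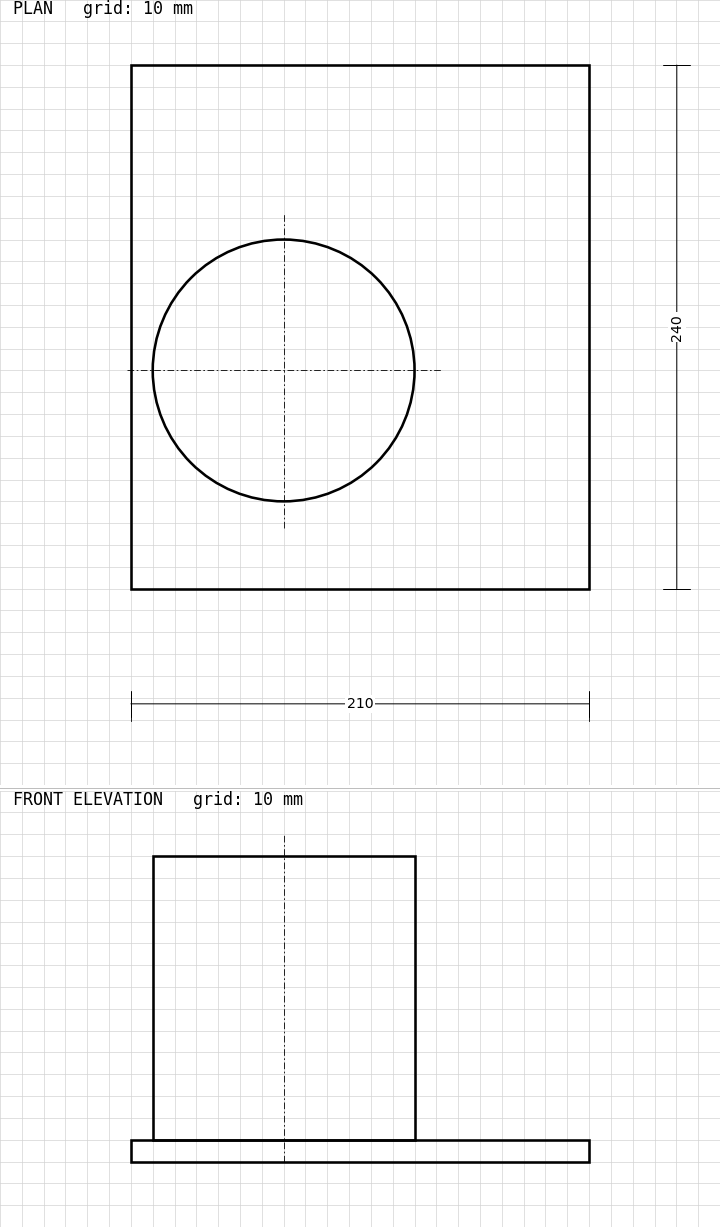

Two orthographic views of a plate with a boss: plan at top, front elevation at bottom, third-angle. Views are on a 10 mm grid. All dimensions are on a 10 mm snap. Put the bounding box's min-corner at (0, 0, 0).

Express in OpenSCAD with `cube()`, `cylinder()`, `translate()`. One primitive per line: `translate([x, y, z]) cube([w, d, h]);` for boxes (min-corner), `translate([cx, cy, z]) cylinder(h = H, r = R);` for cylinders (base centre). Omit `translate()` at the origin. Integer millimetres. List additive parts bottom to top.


cube([210, 240, 10]);
translate([70, 100, 10]) cylinder(h = 130, r = 60);


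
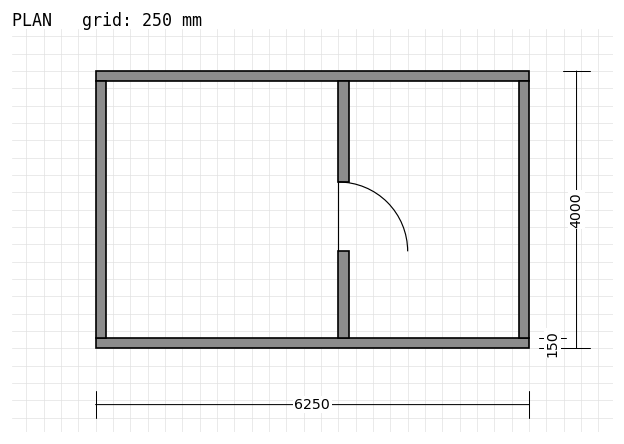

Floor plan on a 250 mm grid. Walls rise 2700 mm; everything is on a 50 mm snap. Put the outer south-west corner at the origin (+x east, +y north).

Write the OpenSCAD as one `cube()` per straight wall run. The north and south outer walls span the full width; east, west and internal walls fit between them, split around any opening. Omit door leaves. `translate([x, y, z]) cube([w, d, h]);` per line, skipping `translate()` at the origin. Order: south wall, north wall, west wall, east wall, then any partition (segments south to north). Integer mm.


cube([6250, 150, 2700]);
translate([0, 3850, 0]) cube([6250, 150, 2700]);
translate([0, 150, 0]) cube([150, 3700, 2700]);
translate([6100, 150, 0]) cube([150, 3700, 2700]);
translate([3500, 150, 0]) cube([150, 1250, 2700]);
translate([3500, 2400, 0]) cube([150, 1450, 2700]);


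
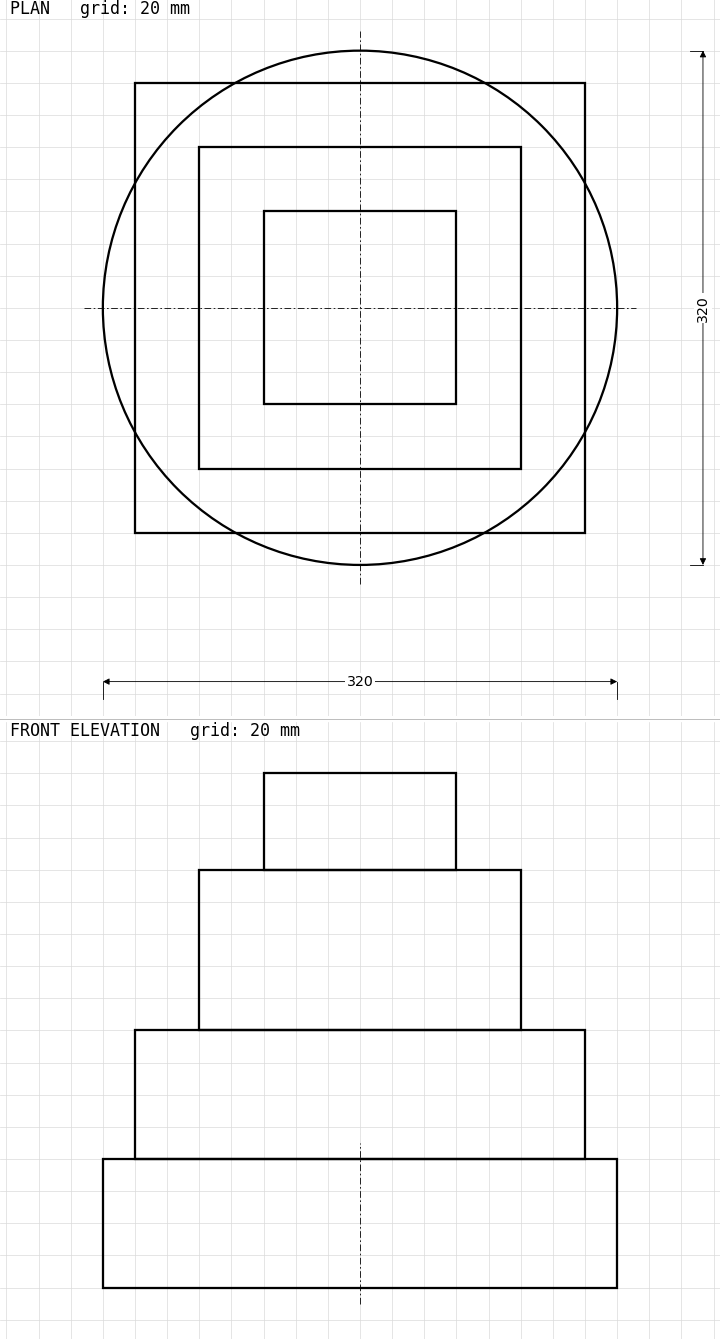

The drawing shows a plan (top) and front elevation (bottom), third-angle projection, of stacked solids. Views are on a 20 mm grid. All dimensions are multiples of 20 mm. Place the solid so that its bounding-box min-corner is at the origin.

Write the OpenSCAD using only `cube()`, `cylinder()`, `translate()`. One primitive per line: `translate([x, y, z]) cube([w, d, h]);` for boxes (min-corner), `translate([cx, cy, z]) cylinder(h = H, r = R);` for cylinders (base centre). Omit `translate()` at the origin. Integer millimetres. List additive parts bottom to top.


translate([160, 160, 0]) cylinder(h = 80, r = 160);
translate([20, 20, 80]) cube([280, 280, 80]);
translate([60, 60, 160]) cube([200, 200, 100]);
translate([100, 100, 260]) cube([120, 120, 60]);
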